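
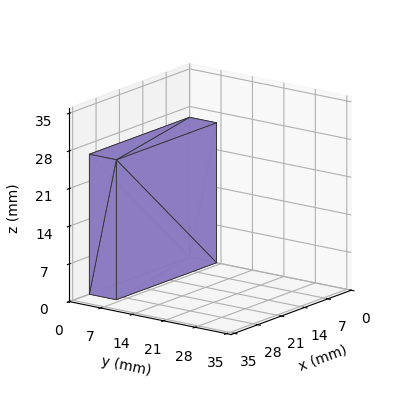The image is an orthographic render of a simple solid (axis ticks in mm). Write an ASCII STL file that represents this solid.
Reading the render: the shape is a rectangular box, roughly 30 × 6 mm footprint and 26 mm tall (dimensions read to the nearest mm from the axis ticks). For the STL, each face is triangulated and given an outward normal.

solid part
  facet normal 0.0000 0.0000 -1.0000
    outer loop
      vertex 30.0 6.0 0.0
      vertex 30.0 0.0 0.0
      vertex 0.0 0.0 0.0
    endloop
  endfacet
  facet normal 0.0000 0.0000 -1.0000
    outer loop
      vertex 0.0 6.0 0.0
      vertex 30.0 6.0 0.0
      vertex 0.0 0.0 0.0
    endloop
  endfacet
  facet normal 0.0000 0.0000 1.0000
    outer loop
      vertex 0.0 0.0 26.0
      vertex 30.0 0.0 26.0
      vertex 30.0 6.0 26.0
    endloop
  endfacet
  facet normal 0.0000 0.0000 1.0000
    outer loop
      vertex 0.0 0.0 26.0
      vertex 30.0 6.0 26.0
      vertex 0.0 6.0 26.0
    endloop
  endfacet
  facet normal 0.0000 -1.0000 0.0000
    outer loop
      vertex 0.0 0.0 0.0
      vertex 30.0 0.0 0.0
      vertex 30.0 0.0 26.0
    endloop
  endfacet
  facet normal 0.0000 -1.0000 0.0000
    outer loop
      vertex 0.0 0.0 0.0
      vertex 30.0 0.0 26.0
      vertex 0.0 0.0 26.0
    endloop
  endfacet
  facet normal 0.0000 1.0000 0.0000
    outer loop
      vertex 30.0 6.0 26.0
      vertex 30.0 6.0 0.0
      vertex 0.0 6.0 0.0
    endloop
  endfacet
  facet normal 0.0000 1.0000 0.0000
    outer loop
      vertex 0.0 6.0 26.0
      vertex 30.0 6.0 26.0
      vertex 0.0 6.0 0.0
    endloop
  endfacet
  facet normal -1.0000 0.0000 0.0000
    outer loop
      vertex 0.0 6.0 26.0
      vertex 0.0 6.0 0.0
      vertex 0.0 0.0 0.0
    endloop
  endfacet
  facet normal -1.0000 0.0000 0.0000
    outer loop
      vertex 0.0 0.0 26.0
      vertex 0.0 6.0 26.0
      vertex 0.0 0.0 0.0
    endloop
  endfacet
  facet normal 1.0000 0.0000 0.0000
    outer loop
      vertex 30.0 0.0 0.0
      vertex 30.0 6.0 0.0
      vertex 30.0 6.0 26.0
    endloop
  endfacet
  facet normal 1.0000 0.0000 0.0000
    outer loop
      vertex 30.0 0.0 0.0
      vertex 30.0 6.0 26.0
      vertex 30.0 0.0 26.0
    endloop
  endfacet
endsolid part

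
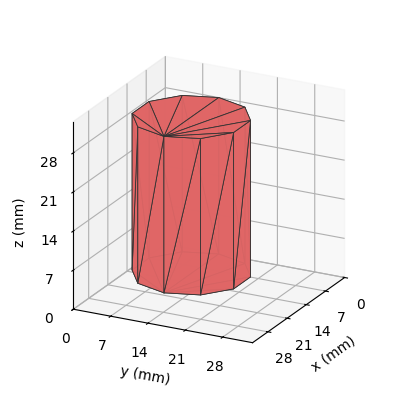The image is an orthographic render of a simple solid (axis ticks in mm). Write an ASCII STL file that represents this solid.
Reading the render: the shape is a regular 10-sided prism (a cylinder approximated with 10 flat sides), circumscribed radius ≈ 10 mm, height ≈ 28 mm (dimensions read to the nearest mm from the axis ticks). For the STL, each face is triangulated and given an outward normal.

solid part
  facet normal 0.0000 0.0000 -1.0000
    outer loop
      vertex 13.090 19.511 0.000
      vertex 18.090 15.878 0.000
      vertex 20.000 10.000 0.000
    endloop
  endfacet
  facet normal 0.0000 0.0000 -1.0000
    outer loop
      vertex 6.910 19.511 0.000
      vertex 13.090 19.511 0.000
      vertex 20.000 10.000 0.000
    endloop
  endfacet
  facet normal 0.0000 0.0000 -1.0000
    outer loop
      vertex 1.910 15.878 0.000
      vertex 6.910 19.511 0.000
      vertex 20.000 10.000 0.000
    endloop
  endfacet
  facet normal 0.0000 0.0000 -1.0000
    outer loop
      vertex 0.000 10.000 0.000
      vertex 1.910 15.878 0.000
      vertex 20.000 10.000 0.000
    endloop
  endfacet
  facet normal 0.0000 0.0000 -1.0000
    outer loop
      vertex 1.910 4.122 0.000
      vertex 0.000 10.000 0.000
      vertex 20.000 10.000 0.000
    endloop
  endfacet
  facet normal 0.0000 0.0000 -1.0000
    outer loop
      vertex 6.910 0.489 0.000
      vertex 1.910 4.122 0.000
      vertex 20.000 10.000 0.000
    endloop
  endfacet
  facet normal 0.0000 0.0000 -1.0000
    outer loop
      vertex 13.090 0.489 0.000
      vertex 6.910 0.489 0.000
      vertex 20.000 10.000 0.000
    endloop
  endfacet
  facet normal 0.0000 0.0000 -1.0000
    outer loop
      vertex 18.090 4.122 0.000
      vertex 13.090 0.489 0.000
      vertex 20.000 10.000 0.000
    endloop
  endfacet
  facet normal 0.0000 0.0000 1.0000
    outer loop
      vertex 20.000 10.000 28.000
      vertex 18.090 15.878 28.000
      vertex 13.090 19.511 28.000
    endloop
  endfacet
  facet normal 0.0000 0.0000 1.0000
    outer loop
      vertex 20.000 10.000 28.000
      vertex 13.090 19.511 28.000
      vertex 6.910 19.511 28.000
    endloop
  endfacet
  facet normal 0.0000 0.0000 1.0000
    outer loop
      vertex 20.000 10.000 28.000
      vertex 6.910 19.511 28.000
      vertex 1.910 15.878 28.000
    endloop
  endfacet
  facet normal 0.0000 0.0000 1.0000
    outer loop
      vertex 20.000 10.000 28.000
      vertex 1.910 15.878 28.000
      vertex 0.000 10.000 28.000
    endloop
  endfacet
  facet normal 0.0000 0.0000 1.0000
    outer loop
      vertex 20.000 10.000 28.000
      vertex 0.000 10.000 28.000
      vertex 1.910 4.122 28.000
    endloop
  endfacet
  facet normal 0.0000 0.0000 1.0000
    outer loop
      vertex 20.000 10.000 28.000
      vertex 1.910 4.122 28.000
      vertex 6.910 0.489 28.000
    endloop
  endfacet
  facet normal 0.0000 0.0000 1.0000
    outer loop
      vertex 20.000 10.000 28.000
      vertex 6.910 0.489 28.000
      vertex 13.090 0.489 28.000
    endloop
  endfacet
  facet normal 0.0000 0.0000 1.0000
    outer loop
      vertex 20.000 10.000 28.000
      vertex 13.090 0.489 28.000
      vertex 18.090 4.122 28.000
    endloop
  endfacet
  facet normal 0.9511 0.3090 0.0000
    outer loop
      vertex 20.000 10.000 0.000
      vertex 18.090 15.878 0.000
      vertex 18.090 15.878 28.000
    endloop
  endfacet
  facet normal 0.9511 0.3090 0.0000
    outer loop
      vertex 20.000 10.000 0.000
      vertex 18.090 15.878 28.000
      vertex 20.000 10.000 28.000
    endloop
  endfacet
  facet normal 0.5878 0.8090 0.0000
    outer loop
      vertex 18.090 15.878 0.000
      vertex 13.090 19.511 0.000
      vertex 13.090 19.511 28.000
    endloop
  endfacet
  facet normal 0.5878 0.8090 0.0000
    outer loop
      vertex 18.090 15.878 0.000
      vertex 13.090 19.511 28.000
      vertex 18.090 15.878 28.000
    endloop
  endfacet
  facet normal 0.0000 1.0000 0.0000
    outer loop
      vertex 13.090 19.511 0.000
      vertex 6.910 19.511 0.000
      vertex 6.910 19.511 28.000
    endloop
  endfacet
  facet normal 0.0000 1.0000 0.0000
    outer loop
      vertex 13.090 19.511 0.000
      vertex 6.910 19.511 28.000
      vertex 13.090 19.511 28.000
    endloop
  endfacet
  facet normal -0.5878 0.8090 0.0000
    outer loop
      vertex 6.910 19.511 0.000
      vertex 1.910 15.878 0.000
      vertex 1.910 15.878 28.000
    endloop
  endfacet
  facet normal -0.5878 0.8090 0.0000
    outer loop
      vertex 6.910 19.511 0.000
      vertex 1.910 15.878 28.000
      vertex 6.910 19.511 28.000
    endloop
  endfacet
  facet normal -0.9511 0.3090 0.0000
    outer loop
      vertex 1.910 15.878 0.000
      vertex 0.000 10.000 0.000
      vertex 0.000 10.000 28.000
    endloop
  endfacet
  facet normal -0.9511 0.3090 0.0000
    outer loop
      vertex 1.910 15.878 0.000
      vertex 0.000 10.000 28.000
      vertex 1.910 15.878 28.000
    endloop
  endfacet
  facet normal -0.9511 -0.3090 0.0000
    outer loop
      vertex 0.000 10.000 0.000
      vertex 1.910 4.122 0.000
      vertex 1.910 4.122 28.000
    endloop
  endfacet
  facet normal -0.9511 -0.3090 0.0000
    outer loop
      vertex 0.000 10.000 0.000
      vertex 1.910 4.122 28.000
      vertex 0.000 10.000 28.000
    endloop
  endfacet
  facet normal -0.5878 -0.8090 0.0000
    outer loop
      vertex 1.910 4.122 0.000
      vertex 6.910 0.489 0.000
      vertex 6.910 0.489 28.000
    endloop
  endfacet
  facet normal -0.5878 -0.8090 0.0000
    outer loop
      vertex 1.910 4.122 0.000
      vertex 6.910 0.489 28.000
      vertex 1.910 4.122 28.000
    endloop
  endfacet
  facet normal 0.0000 -1.0000 0.0000
    outer loop
      vertex 6.910 0.489 0.000
      vertex 13.090 0.489 0.000
      vertex 13.090 0.489 28.000
    endloop
  endfacet
  facet normal 0.0000 -1.0000 0.0000
    outer loop
      vertex 6.910 0.489 0.000
      vertex 13.090 0.489 28.000
      vertex 6.910 0.489 28.000
    endloop
  endfacet
  facet normal 0.5878 -0.8090 0.0000
    outer loop
      vertex 13.090 0.489 0.000
      vertex 18.090 4.122 0.000
      vertex 18.090 4.122 28.000
    endloop
  endfacet
  facet normal 0.5878 -0.8090 0.0000
    outer loop
      vertex 13.090 0.489 0.000
      vertex 18.090 4.122 28.000
      vertex 13.090 0.489 28.000
    endloop
  endfacet
  facet normal 0.9511 -0.3090 0.0000
    outer loop
      vertex 18.090 4.122 0.000
      vertex 20.000 10.000 0.000
      vertex 20.000 10.000 28.000
    endloop
  endfacet
  facet normal 0.9511 -0.3090 0.0000
    outer loop
      vertex 18.090 4.122 0.000
      vertex 20.000 10.000 28.000
      vertex 18.090 4.122 28.000
    endloop
  endfacet
endsolid part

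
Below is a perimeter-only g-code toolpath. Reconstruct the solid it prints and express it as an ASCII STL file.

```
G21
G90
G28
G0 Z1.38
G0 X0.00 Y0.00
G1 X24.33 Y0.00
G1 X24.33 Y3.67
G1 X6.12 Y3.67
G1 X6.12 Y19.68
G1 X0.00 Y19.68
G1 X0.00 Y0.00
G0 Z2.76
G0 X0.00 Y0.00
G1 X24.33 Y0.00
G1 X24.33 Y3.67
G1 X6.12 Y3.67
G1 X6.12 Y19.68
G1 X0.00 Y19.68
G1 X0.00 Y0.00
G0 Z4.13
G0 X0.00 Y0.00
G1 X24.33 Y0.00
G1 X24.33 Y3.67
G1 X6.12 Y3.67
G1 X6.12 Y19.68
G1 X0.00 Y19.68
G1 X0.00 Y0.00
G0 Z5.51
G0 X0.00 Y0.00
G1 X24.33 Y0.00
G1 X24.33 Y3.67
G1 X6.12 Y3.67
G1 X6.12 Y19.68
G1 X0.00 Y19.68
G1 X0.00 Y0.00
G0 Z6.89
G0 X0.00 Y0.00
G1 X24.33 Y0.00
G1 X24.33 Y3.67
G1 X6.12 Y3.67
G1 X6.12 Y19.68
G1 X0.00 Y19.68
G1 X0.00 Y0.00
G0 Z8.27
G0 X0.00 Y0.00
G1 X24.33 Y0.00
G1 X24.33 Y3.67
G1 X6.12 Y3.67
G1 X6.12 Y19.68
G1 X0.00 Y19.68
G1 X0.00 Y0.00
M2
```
solid part
  facet normal 0.0000 0.0000 -1.0000
    outer loop
      vertex 24.33 3.67 0.00
      vertex 24.33 0.00 0.00
      vertex 0.00 0.00 0.00
    endloop
  endfacet
  facet normal 0.0000 0.0000 -1.0000
    outer loop
      vertex 6.12 3.67 0.00
      vertex 24.33 3.67 0.00
      vertex 0.00 0.00 0.00
    endloop
  endfacet
  facet normal 0.0000 0.0000 -1.0000
    outer loop
      vertex 6.12 19.68 0.00
      vertex 6.12 3.67 0.00
      vertex 0.00 0.00 0.00
    endloop
  endfacet
  facet normal 0.0000 0.0000 -1.0000
    outer loop
      vertex 0.00 19.68 0.00
      vertex 6.12 19.68 0.00
      vertex 0.00 0.00 0.00
    endloop
  endfacet
  facet normal 0.0000 0.0000 1.0000
    outer loop
      vertex 0.00 0.00 8.27
      vertex 24.33 0.00 8.27
      vertex 24.33 3.67 8.27
    endloop
  endfacet
  facet normal 0.0000 0.0000 1.0000
    outer loop
      vertex 0.00 0.00 8.27
      vertex 24.33 3.67 8.27
      vertex 6.12 3.67 8.27
    endloop
  endfacet
  facet normal 0.0000 0.0000 1.0000
    outer loop
      vertex 0.00 0.00 8.27
      vertex 6.12 3.67 8.27
      vertex 6.12 19.68 8.27
    endloop
  endfacet
  facet normal 0.0000 0.0000 1.0000
    outer loop
      vertex 0.00 0.00 8.27
      vertex 6.12 19.68 8.27
      vertex 0.00 19.68 8.27
    endloop
  endfacet
  facet normal 0.0000 -1.0000 0.0000
    outer loop
      vertex 0.00 0.00 0.00
      vertex 24.33 0.00 0.00
      vertex 24.33 0.00 8.27
    endloop
  endfacet
  facet normal 0.0000 -1.0000 0.0000
    outer loop
      vertex 0.00 0.00 0.00
      vertex 24.33 0.00 8.27
      vertex 0.00 0.00 8.27
    endloop
  endfacet
  facet normal 1.0000 0.0000 0.0000
    outer loop
      vertex 24.33 0.00 0.00
      vertex 24.33 3.67 0.00
      vertex 24.33 3.67 8.27
    endloop
  endfacet
  facet normal 1.0000 0.0000 0.0000
    outer loop
      vertex 24.33 0.00 0.00
      vertex 24.33 3.67 8.27
      vertex 24.33 0.00 8.27
    endloop
  endfacet
  facet normal 0.0000 1.0000 0.0000
    outer loop
      vertex 24.33 3.67 0.00
      vertex 6.12 3.67 0.00
      vertex 6.12 3.67 8.27
    endloop
  endfacet
  facet normal 0.0000 1.0000 0.0000
    outer loop
      vertex 24.33 3.67 0.00
      vertex 6.12 3.67 8.27
      vertex 24.33 3.67 8.27
    endloop
  endfacet
  facet normal 1.0000 0.0000 0.0000
    outer loop
      vertex 6.12 3.67 0.00
      vertex 6.12 19.68 0.00
      vertex 6.12 19.68 8.27
    endloop
  endfacet
  facet normal 1.0000 0.0000 0.0000
    outer loop
      vertex 6.12 3.67 0.00
      vertex 6.12 19.68 8.27
      vertex 6.12 3.67 8.27
    endloop
  endfacet
  facet normal 0.0000 1.0000 0.0000
    outer loop
      vertex 6.12 19.68 0.00
      vertex 0.00 19.68 0.00
      vertex 0.00 19.68 8.27
    endloop
  endfacet
  facet normal 0.0000 1.0000 0.0000
    outer loop
      vertex 6.12 19.68 0.00
      vertex 0.00 19.68 8.27
      vertex 6.12 19.68 8.27
    endloop
  endfacet
  facet normal -1.0000 0.0000 0.0000
    outer loop
      vertex 0.00 19.68 0.00
      vertex 0.00 0.00 0.00
      vertex 0.00 0.00 8.27
    endloop
  endfacet
  facet normal -1.0000 0.0000 0.0000
    outer loop
      vertex 0.00 19.68 0.00
      vertex 0.00 0.00 8.27
      vertex 0.00 19.68 8.27
    endloop
  endfacet
endsolid part

The G0 Z moves step by Δz≈1.38 mm. Every layer's G1 loop is the same polygon, so the solid is a straight extrusion of it from z=0 to z≈8.27. Closing with flat bottom and top caps and triangulating gives 20 facets — an L-shaped prism: outer 24.3 × 19.7 mm, arm thicknesses ≈ 3.67 mm (horizontal) and 6.12 mm (vertical), extruded 8.27 mm in z.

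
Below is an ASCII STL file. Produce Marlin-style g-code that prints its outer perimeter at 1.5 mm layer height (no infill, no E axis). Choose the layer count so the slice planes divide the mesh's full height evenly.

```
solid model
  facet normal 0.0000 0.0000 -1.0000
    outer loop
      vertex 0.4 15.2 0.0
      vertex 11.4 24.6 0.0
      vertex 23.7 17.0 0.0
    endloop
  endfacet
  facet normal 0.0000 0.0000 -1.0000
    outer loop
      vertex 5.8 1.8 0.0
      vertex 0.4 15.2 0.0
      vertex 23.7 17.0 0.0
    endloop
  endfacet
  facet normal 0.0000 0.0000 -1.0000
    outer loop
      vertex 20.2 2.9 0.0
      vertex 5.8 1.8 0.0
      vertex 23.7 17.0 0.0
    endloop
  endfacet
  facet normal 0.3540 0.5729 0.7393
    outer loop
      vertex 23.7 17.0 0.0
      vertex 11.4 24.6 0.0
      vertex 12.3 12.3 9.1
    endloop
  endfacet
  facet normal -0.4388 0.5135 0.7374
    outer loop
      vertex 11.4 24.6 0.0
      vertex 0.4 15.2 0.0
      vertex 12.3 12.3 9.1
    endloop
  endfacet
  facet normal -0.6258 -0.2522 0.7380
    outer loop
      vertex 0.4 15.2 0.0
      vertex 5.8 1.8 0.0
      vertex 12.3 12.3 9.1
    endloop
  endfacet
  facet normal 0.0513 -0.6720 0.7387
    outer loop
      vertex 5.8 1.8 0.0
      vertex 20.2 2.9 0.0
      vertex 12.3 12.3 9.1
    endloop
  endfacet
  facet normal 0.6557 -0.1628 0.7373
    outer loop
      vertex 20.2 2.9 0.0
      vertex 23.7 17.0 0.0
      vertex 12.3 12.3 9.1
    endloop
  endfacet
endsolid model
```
; perimeter-only toolpath
G21 ; units = mm
G90 ; absolute positioning
G28 ; home
; layer 1
G0 Z1.5
G0 X21.8 Y16.2
G1 X11.6 Y22.6
G1 X2.4 Y14.7
G1 X6.9 Y3.5
G1 X18.9 Y4.5
G1 X21.8 Y16.2
; layer 2
G0 Z3.0
G0 X19.9 Y15.4
G1 X11.7 Y20.5
G1 X4.4 Y14.2
G1 X8.0 Y5.3
G1 X17.6 Y6.0
G1 X19.9 Y15.4
; layer 3
G0 Z4.5
G0 X18.0 Y14.7
G1 X11.9 Y18.5
G1 X6.4 Y13.8
G1 X9.1 Y7.1
G1 X16.2 Y7.6
G1 X18.0 Y14.7
; layer 4
G0 Z6.1
G0 X16.1 Y13.9
G1 X12.0 Y16.4
G1 X8.3 Y13.3
G1 X10.1 Y8.8
G1 X14.9 Y9.2
G1 X16.1 Y13.9
; layer 5
G0 Z7.6
G0 X14.2 Y13.1
G1 X12.2 Y14.4
G1 X10.3 Y12.8
G1 X11.2 Y10.6
G1 X13.6 Y10.7
G1 X14.2 Y13.1
M2 ; end

The solid is a regular 5-sided pyramid, base circumscribed radius ≈ 12.3 mm, apex at z ≈ 9.1 mm. Slicing at Δz = 1.5 mm — 6 equal slices spanning the solid's height, so layer i sits at z = i·h/6 — gives 5 non-empty perimeters. Each is a 5-segment closed polygon; G0 lifts to the layer z and rapids to the start vertex, then G1 traces the edges. The cross-section shrinks linearly with z (the slice at the apex is degenerate and omitted).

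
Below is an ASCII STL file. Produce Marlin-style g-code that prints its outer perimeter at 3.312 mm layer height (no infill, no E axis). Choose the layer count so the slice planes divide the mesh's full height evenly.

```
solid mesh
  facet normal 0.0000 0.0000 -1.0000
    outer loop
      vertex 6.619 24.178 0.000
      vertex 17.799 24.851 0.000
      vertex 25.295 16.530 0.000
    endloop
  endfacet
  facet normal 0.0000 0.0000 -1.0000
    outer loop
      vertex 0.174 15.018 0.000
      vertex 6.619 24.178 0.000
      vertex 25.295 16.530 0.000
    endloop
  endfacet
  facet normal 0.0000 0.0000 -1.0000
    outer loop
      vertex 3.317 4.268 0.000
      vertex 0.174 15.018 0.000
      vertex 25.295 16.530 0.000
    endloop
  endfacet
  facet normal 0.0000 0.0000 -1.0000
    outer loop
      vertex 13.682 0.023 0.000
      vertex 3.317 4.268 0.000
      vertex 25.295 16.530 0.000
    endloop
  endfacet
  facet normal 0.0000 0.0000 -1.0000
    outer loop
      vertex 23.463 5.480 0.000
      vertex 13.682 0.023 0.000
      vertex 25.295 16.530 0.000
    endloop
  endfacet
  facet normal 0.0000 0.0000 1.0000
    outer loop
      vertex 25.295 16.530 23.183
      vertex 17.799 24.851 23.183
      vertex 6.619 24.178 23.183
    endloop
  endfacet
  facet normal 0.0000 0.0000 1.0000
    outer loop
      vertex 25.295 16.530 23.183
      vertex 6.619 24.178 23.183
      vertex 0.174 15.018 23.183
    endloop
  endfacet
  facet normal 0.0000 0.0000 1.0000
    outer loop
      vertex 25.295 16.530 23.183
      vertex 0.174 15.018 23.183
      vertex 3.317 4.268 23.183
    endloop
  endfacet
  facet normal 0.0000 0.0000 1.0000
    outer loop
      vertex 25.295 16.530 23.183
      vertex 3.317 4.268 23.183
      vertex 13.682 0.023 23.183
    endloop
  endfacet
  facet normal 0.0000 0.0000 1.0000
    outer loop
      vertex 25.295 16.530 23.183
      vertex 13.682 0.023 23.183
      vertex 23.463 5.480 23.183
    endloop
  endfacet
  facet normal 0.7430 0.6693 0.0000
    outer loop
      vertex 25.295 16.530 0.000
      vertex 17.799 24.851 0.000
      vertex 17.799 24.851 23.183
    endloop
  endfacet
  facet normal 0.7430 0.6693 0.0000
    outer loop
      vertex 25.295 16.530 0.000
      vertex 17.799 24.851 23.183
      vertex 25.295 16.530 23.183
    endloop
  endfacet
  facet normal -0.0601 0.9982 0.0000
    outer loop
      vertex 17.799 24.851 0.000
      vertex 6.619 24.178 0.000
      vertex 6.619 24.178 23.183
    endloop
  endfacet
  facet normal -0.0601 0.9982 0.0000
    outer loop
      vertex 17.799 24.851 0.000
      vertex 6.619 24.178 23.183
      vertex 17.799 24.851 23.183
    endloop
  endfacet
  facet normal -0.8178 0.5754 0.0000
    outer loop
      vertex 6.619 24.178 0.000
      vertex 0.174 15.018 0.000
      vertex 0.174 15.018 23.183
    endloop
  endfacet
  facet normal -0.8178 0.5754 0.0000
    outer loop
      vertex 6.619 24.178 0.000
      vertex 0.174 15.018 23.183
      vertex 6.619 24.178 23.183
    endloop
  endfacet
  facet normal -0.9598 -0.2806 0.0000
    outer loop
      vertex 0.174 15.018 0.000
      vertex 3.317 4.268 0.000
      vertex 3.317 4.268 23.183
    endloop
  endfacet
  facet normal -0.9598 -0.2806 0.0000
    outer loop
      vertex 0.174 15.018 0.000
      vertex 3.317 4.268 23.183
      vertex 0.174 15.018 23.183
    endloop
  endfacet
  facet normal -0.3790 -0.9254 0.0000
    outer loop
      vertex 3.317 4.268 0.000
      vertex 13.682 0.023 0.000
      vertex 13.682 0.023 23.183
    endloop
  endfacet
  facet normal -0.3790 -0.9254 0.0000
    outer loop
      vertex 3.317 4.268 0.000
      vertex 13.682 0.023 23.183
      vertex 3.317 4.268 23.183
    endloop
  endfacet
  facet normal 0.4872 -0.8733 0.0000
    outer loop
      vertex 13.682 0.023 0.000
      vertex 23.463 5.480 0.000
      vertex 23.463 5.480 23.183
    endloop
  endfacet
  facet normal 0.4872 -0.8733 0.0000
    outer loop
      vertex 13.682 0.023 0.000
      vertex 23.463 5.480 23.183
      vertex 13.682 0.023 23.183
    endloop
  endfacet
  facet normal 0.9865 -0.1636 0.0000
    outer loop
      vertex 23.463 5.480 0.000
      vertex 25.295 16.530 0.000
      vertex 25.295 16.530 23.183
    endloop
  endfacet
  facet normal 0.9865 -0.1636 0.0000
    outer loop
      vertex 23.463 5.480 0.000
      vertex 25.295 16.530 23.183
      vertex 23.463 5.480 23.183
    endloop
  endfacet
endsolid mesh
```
; perimeter-only toolpath
G21 ; units = mm
G90 ; absolute positioning
G28 ; home
; layer 1
G0 Z3.312
G0 X25.295 Y16.530
G1 X17.799 Y24.851
G1 X6.619 Y24.178
G1 X0.174 Y15.018
G1 X3.317 Y4.268
G1 X13.682 Y0.023
G1 X23.463 Y5.480
G1 X25.295 Y16.530
; layer 2
G0 Z6.624
G0 X25.295 Y16.530
G1 X17.799 Y24.851
G1 X6.619 Y24.178
G1 X0.174 Y15.018
G1 X3.317 Y4.268
G1 X13.682 Y0.023
G1 X23.463 Y5.480
G1 X25.295 Y16.530
; layer 3
G0 Z9.936
G0 X25.295 Y16.530
G1 X17.799 Y24.851
G1 X6.619 Y24.178
G1 X0.174 Y15.018
G1 X3.317 Y4.268
G1 X13.682 Y0.023
G1 X23.463 Y5.480
G1 X25.295 Y16.530
; layer 4
G0 Z13.247
G0 X25.295 Y16.530
G1 X17.799 Y24.851
G1 X6.619 Y24.178
G1 X0.174 Y15.018
G1 X3.317 Y4.268
G1 X13.682 Y0.023
G1 X23.463 Y5.480
G1 X25.295 Y16.530
; layer 5
G0 Z16.559
G0 X25.295 Y16.530
G1 X17.799 Y24.851
G1 X6.619 Y24.178
G1 X0.174 Y15.018
G1 X3.317 Y4.268
G1 X13.682 Y0.023
G1 X23.463 Y5.480
G1 X25.295 Y16.530
; layer 6
G0 Z19.871
G0 X25.295 Y16.530
G1 X17.799 Y24.851
G1 X6.619 Y24.178
G1 X0.174 Y15.018
G1 X3.317 Y4.268
G1 X13.682 Y0.023
G1 X23.463 Y5.480
G1 X25.295 Y16.530
; layer 7
G0 Z23.183
G0 X25.295 Y16.530
G1 X17.799 Y24.851
G1 X6.619 Y24.178
G1 X0.174 Y15.018
G1 X3.317 Y4.268
G1 X13.682 Y0.023
G1 X23.463 Y5.480
G1 X25.295 Y16.530
M2 ; end

The solid is a regular 7-sided prism (a cylinder approximated with 7 flat sides), circumscribed radius ≈ 12.9 mm, height ≈ 23.2 mm. Slicing at Δz = 3.312 mm — 7 equal slices spanning the solid's height, so layer i sits at z = i·h/7 — gives 7 non-empty perimeters. Each is a 7-segment closed polygon; G0 lifts to the layer z and rapids to the start vertex, then G1 traces the edges.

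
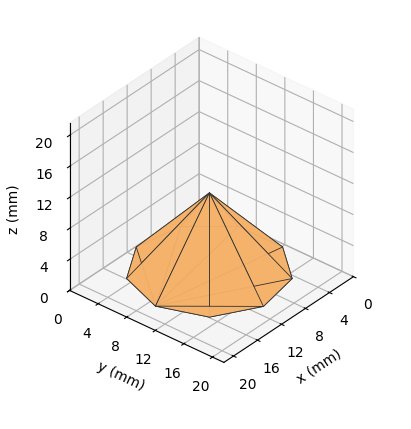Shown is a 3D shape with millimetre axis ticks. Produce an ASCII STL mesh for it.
Reading the render: the shape is a regular 9-sided pyramid, base circumscribed radius ≈ 9 mm, apex at z ≈ 10 mm (dimensions read to the nearest mm from the axis ticks). For the STL, each face is triangulated and given an outward normal.

solid part
  facet normal 0.0000 0.0000 -1.0000
    outer loop
      vertex 10.6 17.9 0.0
      vertex 15.9 14.8 0.0
      vertex 18.0 9.0 0.0
    endloop
  endfacet
  facet normal 0.0000 0.0000 -1.0000
    outer loop
      vertex 4.5 16.8 0.0
      vertex 10.6 17.9 0.0
      vertex 18.0 9.0 0.0
    endloop
  endfacet
  facet normal 0.0000 0.0000 -1.0000
    outer loop
      vertex 0.5 12.1 0.0
      vertex 4.5 16.8 0.0
      vertex 18.0 9.0 0.0
    endloop
  endfacet
  facet normal 0.0000 0.0000 -1.0000
    outer loop
      vertex 0.5 5.9 0.0
      vertex 0.5 12.1 0.0
      vertex 18.0 9.0 0.0
    endloop
  endfacet
  facet normal 0.0000 0.0000 -1.0000
    outer loop
      vertex 4.5 1.2 0.0
      vertex 0.5 5.9 0.0
      vertex 18.0 9.0 0.0
    endloop
  endfacet
  facet normal 0.0000 0.0000 -1.0000
    outer loop
      vertex 10.6 0.1 0.0
      vertex 4.5 1.2 0.0
      vertex 18.0 9.0 0.0
    endloop
  endfacet
  facet normal 0.0000 0.0000 -1.0000
    outer loop
      vertex 15.9 3.2 0.0
      vertex 10.6 0.1 0.0
      vertex 18.0 9.0 0.0
    endloop
  endfacet
  facet normal 0.7178 0.2599 0.6460
    outer loop
      vertex 18.0 9.0 0.0
      vertex 15.9 14.8 0.0
      vertex 9.0 9.0 10.0
    endloop
  endfacet
  facet normal 0.3849 0.6580 0.6472
    outer loop
      vertex 15.9 14.8 0.0
      vertex 10.6 17.9 0.0
      vertex 9.0 9.0 10.0
    endloop
  endfacet
  facet normal -0.1354 0.7508 0.6465
    outer loop
      vertex 10.6 17.9 0.0
      vertex 4.5 16.8 0.0
      vertex 9.0 9.0 10.0
    endloop
  endfacet
  facet normal -0.5808 0.4943 0.6469
    outer loop
      vertex 4.5 16.8 0.0
      vertex 0.5 12.1 0.0
      vertex 9.0 9.0 10.0
    endloop
  endfacet
  facet normal -0.7619 0.0000 0.6476
    outer loop
      vertex 0.5 12.1 0.0
      vertex 0.5 5.9 0.0
      vertex 9.0 9.0 10.0
    endloop
  endfacet
  facet normal -0.5808 -0.4943 0.6469
    outer loop
      vertex 0.5 5.9 0.0
      vertex 4.5 1.2 0.0
      vertex 9.0 9.0 10.0
    endloop
  endfacet
  facet normal -0.1354 -0.7508 0.6465
    outer loop
      vertex 4.5 1.2 0.0
      vertex 10.6 0.1 0.0
      vertex 9.0 9.0 10.0
    endloop
  endfacet
  facet normal 0.3849 -0.6580 0.6472
    outer loop
      vertex 10.6 0.1 0.0
      vertex 15.9 3.2 0.0
      vertex 9.0 9.0 10.0
    endloop
  endfacet
  facet normal 0.7178 -0.2599 0.6460
    outer loop
      vertex 15.9 3.2 0.0
      vertex 18.0 9.0 0.0
      vertex 9.0 9.0 10.0
    endloop
  endfacet
endsolid part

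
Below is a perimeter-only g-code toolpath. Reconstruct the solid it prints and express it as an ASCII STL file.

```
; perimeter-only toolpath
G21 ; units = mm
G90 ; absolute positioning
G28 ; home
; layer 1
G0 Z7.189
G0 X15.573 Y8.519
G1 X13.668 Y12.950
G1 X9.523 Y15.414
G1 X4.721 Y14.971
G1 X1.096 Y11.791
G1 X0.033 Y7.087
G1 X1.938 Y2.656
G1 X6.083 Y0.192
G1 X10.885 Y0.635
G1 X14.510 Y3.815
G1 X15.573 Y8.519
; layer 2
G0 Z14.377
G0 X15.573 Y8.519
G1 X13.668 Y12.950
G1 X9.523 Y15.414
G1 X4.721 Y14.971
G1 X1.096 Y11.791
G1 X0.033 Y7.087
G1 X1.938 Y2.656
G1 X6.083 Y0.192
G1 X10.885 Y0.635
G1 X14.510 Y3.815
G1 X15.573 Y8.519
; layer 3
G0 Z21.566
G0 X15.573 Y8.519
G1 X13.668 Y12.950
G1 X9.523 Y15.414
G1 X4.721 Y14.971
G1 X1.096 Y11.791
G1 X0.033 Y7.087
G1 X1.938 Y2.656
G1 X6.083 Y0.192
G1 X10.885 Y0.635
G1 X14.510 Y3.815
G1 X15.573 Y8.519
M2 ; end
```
solid part
  facet normal 0.0000 0.0000 -1.0000
    outer loop
      vertex 9.523 15.414 0.000
      vertex 13.668 12.950 0.000
      vertex 15.573 8.519 0.000
    endloop
  endfacet
  facet normal 0.0000 0.0000 -1.0000
    outer loop
      vertex 4.721 14.971 0.000
      vertex 9.523 15.414 0.000
      vertex 15.573 8.519 0.000
    endloop
  endfacet
  facet normal 0.0000 0.0000 -1.0000
    outer loop
      vertex 1.096 11.791 0.000
      vertex 4.721 14.971 0.000
      vertex 15.573 8.519 0.000
    endloop
  endfacet
  facet normal 0.0000 0.0000 -1.0000
    outer loop
      vertex 0.033 7.087 0.000
      vertex 1.096 11.791 0.000
      vertex 15.573 8.519 0.000
    endloop
  endfacet
  facet normal 0.0000 0.0000 -1.0000
    outer loop
      vertex 1.938 2.656 0.000
      vertex 0.033 7.087 0.000
      vertex 15.573 8.519 0.000
    endloop
  endfacet
  facet normal 0.0000 0.0000 -1.0000
    outer loop
      vertex 6.083 0.192 0.000
      vertex 1.938 2.656 0.000
      vertex 15.573 8.519 0.000
    endloop
  endfacet
  facet normal 0.0000 0.0000 -1.0000
    outer loop
      vertex 10.885 0.635 0.000
      vertex 6.083 0.192 0.000
      vertex 15.573 8.519 0.000
    endloop
  endfacet
  facet normal 0.0000 0.0000 -1.0000
    outer loop
      vertex 14.510 3.815 0.000
      vertex 10.885 0.635 0.000
      vertex 15.573 8.519 0.000
    endloop
  endfacet
  facet normal 0.0000 0.0000 1.0000
    outer loop
      vertex 15.573 8.519 21.566
      vertex 13.668 12.950 21.566
      vertex 9.523 15.414 21.566
    endloop
  endfacet
  facet normal 0.0000 0.0000 1.0000
    outer loop
      vertex 15.573 8.519 21.566
      vertex 9.523 15.414 21.566
      vertex 4.721 14.971 21.566
    endloop
  endfacet
  facet normal 0.0000 0.0000 1.0000
    outer loop
      vertex 15.573 8.519 21.566
      vertex 4.721 14.971 21.566
      vertex 1.096 11.791 21.566
    endloop
  endfacet
  facet normal 0.0000 0.0000 1.0000
    outer loop
      vertex 15.573 8.519 21.566
      vertex 1.096 11.791 21.566
      vertex 0.033 7.087 21.566
    endloop
  endfacet
  facet normal 0.0000 0.0000 1.0000
    outer loop
      vertex 15.573 8.519 21.566
      vertex 0.033 7.087 21.566
      vertex 1.938 2.656 21.566
    endloop
  endfacet
  facet normal 0.0000 0.0000 1.0000
    outer loop
      vertex 15.573 8.519 21.566
      vertex 1.938 2.656 21.566
      vertex 6.083 0.192 21.566
    endloop
  endfacet
  facet normal 0.0000 0.0000 1.0000
    outer loop
      vertex 15.573 8.519 21.566
      vertex 6.083 0.192 21.566
      vertex 10.885 0.635 21.566
    endloop
  endfacet
  facet normal 0.0000 0.0000 1.0000
    outer loop
      vertex 15.573 8.519 21.566
      vertex 10.885 0.635 21.566
      vertex 14.510 3.815 21.566
    endloop
  endfacet
  facet normal 0.9187 0.3950 0.0000
    outer loop
      vertex 15.573 8.519 0.000
      vertex 13.668 12.950 0.000
      vertex 13.668 12.950 21.566
    endloop
  endfacet
  facet normal 0.9187 0.3950 0.0000
    outer loop
      vertex 15.573 8.519 0.000
      vertex 13.668 12.950 21.566
      vertex 15.573 8.519 21.566
    endloop
  endfacet
  facet normal 0.5110 0.8596 0.0000
    outer loop
      vertex 13.668 12.950 0.000
      vertex 9.523 15.414 0.000
      vertex 9.523 15.414 21.566
    endloop
  endfacet
  facet normal 0.5110 0.8596 0.0000
    outer loop
      vertex 13.668 12.950 0.000
      vertex 9.523 15.414 21.566
      vertex 13.668 12.950 21.566
    endloop
  endfacet
  facet normal -0.0919 0.9958 0.0000
    outer loop
      vertex 9.523 15.414 0.000
      vertex 4.721 14.971 0.000
      vertex 4.721 14.971 21.566
    endloop
  endfacet
  facet normal -0.0919 0.9958 0.0000
    outer loop
      vertex 9.523 15.414 0.000
      vertex 4.721 14.971 21.566
      vertex 9.523 15.414 21.566
    endloop
  endfacet
  facet normal -0.6595 0.7517 0.0000
    outer loop
      vertex 4.721 14.971 0.000
      vertex 1.096 11.791 0.000
      vertex 1.096 11.791 21.566
    endloop
  endfacet
  facet normal -0.6595 0.7517 0.0000
    outer loop
      vertex 4.721 14.971 0.000
      vertex 1.096 11.791 21.566
      vertex 4.721 14.971 21.566
    endloop
  endfacet
  facet normal -0.9754 0.2204 0.0000
    outer loop
      vertex 1.096 11.791 0.000
      vertex 0.033 7.087 0.000
      vertex 0.033 7.087 21.566
    endloop
  endfacet
  facet normal -0.9754 0.2204 0.0000
    outer loop
      vertex 1.096 11.791 0.000
      vertex 0.033 7.087 21.566
      vertex 1.096 11.791 21.566
    endloop
  endfacet
  facet normal -0.9187 -0.3950 0.0000
    outer loop
      vertex 0.033 7.087 0.000
      vertex 1.938 2.656 0.000
      vertex 1.938 2.656 21.566
    endloop
  endfacet
  facet normal -0.9187 -0.3950 0.0000
    outer loop
      vertex 0.033 7.087 0.000
      vertex 1.938 2.656 21.566
      vertex 0.033 7.087 21.566
    endloop
  endfacet
  facet normal -0.5110 -0.8596 0.0000
    outer loop
      vertex 1.938 2.656 0.000
      vertex 6.083 0.192 0.000
      vertex 6.083 0.192 21.566
    endloop
  endfacet
  facet normal -0.5110 -0.8596 0.0000
    outer loop
      vertex 1.938 2.656 0.000
      vertex 6.083 0.192 21.566
      vertex 1.938 2.656 21.566
    endloop
  endfacet
  facet normal 0.0919 -0.9958 0.0000
    outer loop
      vertex 6.083 0.192 0.000
      vertex 10.885 0.635 0.000
      vertex 10.885 0.635 21.566
    endloop
  endfacet
  facet normal 0.0919 -0.9958 0.0000
    outer loop
      vertex 6.083 0.192 0.000
      vertex 10.885 0.635 21.566
      vertex 6.083 0.192 21.566
    endloop
  endfacet
  facet normal 0.6595 -0.7517 0.0000
    outer loop
      vertex 10.885 0.635 0.000
      vertex 14.510 3.815 0.000
      vertex 14.510 3.815 21.566
    endloop
  endfacet
  facet normal 0.6595 -0.7517 0.0000
    outer loop
      vertex 10.885 0.635 0.000
      vertex 14.510 3.815 21.566
      vertex 10.885 0.635 21.566
    endloop
  endfacet
  facet normal 0.9754 -0.2204 0.0000
    outer loop
      vertex 14.510 3.815 0.000
      vertex 15.573 8.519 0.000
      vertex 15.573 8.519 21.566
    endloop
  endfacet
  facet normal 0.9754 -0.2204 0.0000
    outer loop
      vertex 14.510 3.815 0.000
      vertex 15.573 8.519 21.566
      vertex 14.510 3.815 21.566
    endloop
  endfacet
endsolid part

The G0 Z moves step by Δz≈7.189 mm. Every layer's G1 loop is the same polygon, so the solid is a straight extrusion of it from z=0 to z≈21.6. Closing with flat bottom and top caps and triangulating gives 36 facets — a regular 10-sided prism (a cylinder approximated with 10 flat sides), circumscribed radius ≈ 7.8 mm, height ≈ 21.6 mm.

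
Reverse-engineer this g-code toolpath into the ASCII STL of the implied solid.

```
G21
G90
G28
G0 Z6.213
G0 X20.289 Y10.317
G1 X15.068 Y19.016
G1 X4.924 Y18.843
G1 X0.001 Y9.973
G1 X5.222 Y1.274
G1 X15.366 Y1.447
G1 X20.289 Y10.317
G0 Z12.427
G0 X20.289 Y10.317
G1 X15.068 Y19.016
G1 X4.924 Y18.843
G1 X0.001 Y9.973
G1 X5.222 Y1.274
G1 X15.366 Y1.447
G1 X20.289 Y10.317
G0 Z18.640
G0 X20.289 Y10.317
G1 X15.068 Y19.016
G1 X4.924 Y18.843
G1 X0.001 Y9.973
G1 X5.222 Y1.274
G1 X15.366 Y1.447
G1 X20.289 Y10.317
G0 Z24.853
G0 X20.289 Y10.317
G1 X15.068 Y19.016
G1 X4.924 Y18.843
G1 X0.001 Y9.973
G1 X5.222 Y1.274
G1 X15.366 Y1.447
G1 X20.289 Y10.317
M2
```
solid part
  facet normal 0.0000 0.0000 -1.0000
    outer loop
      vertex 4.924 18.843 0.000
      vertex 15.068 19.016 0.000
      vertex 20.289 10.317 0.000
    endloop
  endfacet
  facet normal 0.0000 0.0000 -1.0000
    outer loop
      vertex 0.001 9.973 0.000
      vertex 4.924 18.843 0.000
      vertex 20.289 10.317 0.000
    endloop
  endfacet
  facet normal 0.0000 0.0000 -1.0000
    outer loop
      vertex 5.222 1.274 0.000
      vertex 0.001 9.973 0.000
      vertex 20.289 10.317 0.000
    endloop
  endfacet
  facet normal 0.0000 0.0000 -1.0000
    outer loop
      vertex 15.366 1.447 0.000
      vertex 5.222 1.274 0.000
      vertex 20.289 10.317 0.000
    endloop
  endfacet
  facet normal 0.0000 0.0000 1.0000
    outer loop
      vertex 20.289 10.317 24.853
      vertex 15.068 19.016 24.853
      vertex 4.924 18.843 24.853
    endloop
  endfacet
  facet normal 0.0000 0.0000 1.0000
    outer loop
      vertex 20.289 10.317 24.853
      vertex 4.924 18.843 24.853
      vertex 0.001 9.973 24.853
    endloop
  endfacet
  facet normal 0.0000 0.0000 1.0000
    outer loop
      vertex 20.289 10.317 24.853
      vertex 0.001 9.973 24.853
      vertex 5.222 1.274 24.853
    endloop
  endfacet
  facet normal 0.0000 0.0000 1.0000
    outer loop
      vertex 20.289 10.317 24.853
      vertex 5.222 1.274 24.853
      vertex 15.366 1.447 24.853
    endloop
  endfacet
  facet normal 0.8574 0.5146 0.0000
    outer loop
      vertex 20.289 10.317 0.000
      vertex 15.068 19.016 0.000
      vertex 15.068 19.016 24.853
    endloop
  endfacet
  facet normal 0.8574 0.5146 0.0000
    outer loop
      vertex 20.289 10.317 0.000
      vertex 15.068 19.016 24.853
      vertex 20.289 10.317 24.853
    endloop
  endfacet
  facet normal -0.0171 0.9999 0.0000
    outer loop
      vertex 15.068 19.016 0.000
      vertex 4.924 18.843 0.000
      vertex 4.924 18.843 24.853
    endloop
  endfacet
  facet normal -0.0171 0.9999 0.0000
    outer loop
      vertex 15.068 19.016 0.000
      vertex 4.924 18.843 24.853
      vertex 15.068 19.016 24.853
    endloop
  endfacet
  facet normal -0.8744 0.4853 0.0000
    outer loop
      vertex 4.924 18.843 0.000
      vertex 0.001 9.973 0.000
      vertex 0.001 9.973 24.853
    endloop
  endfacet
  facet normal -0.8744 0.4853 0.0000
    outer loop
      vertex 4.924 18.843 0.000
      vertex 0.001 9.973 24.853
      vertex 4.924 18.843 24.853
    endloop
  endfacet
  facet normal -0.8574 -0.5146 0.0000
    outer loop
      vertex 0.001 9.973 0.000
      vertex 5.222 1.274 0.000
      vertex 5.222 1.274 24.853
    endloop
  endfacet
  facet normal -0.8574 -0.5146 0.0000
    outer loop
      vertex 0.001 9.973 0.000
      vertex 5.222 1.274 24.853
      vertex 0.001 9.973 24.853
    endloop
  endfacet
  facet normal 0.0171 -0.9999 0.0000
    outer loop
      vertex 5.222 1.274 0.000
      vertex 15.366 1.447 0.000
      vertex 15.366 1.447 24.853
    endloop
  endfacet
  facet normal 0.0171 -0.9999 0.0000
    outer loop
      vertex 5.222 1.274 0.000
      vertex 15.366 1.447 24.853
      vertex 5.222 1.274 24.853
    endloop
  endfacet
  facet normal 0.8744 -0.4853 0.0000
    outer loop
      vertex 15.366 1.447 0.000
      vertex 20.289 10.317 0.000
      vertex 20.289 10.317 24.853
    endloop
  endfacet
  facet normal 0.8744 -0.4853 0.0000
    outer loop
      vertex 15.366 1.447 0.000
      vertex 20.289 10.317 24.853
      vertex 15.366 1.447 24.853
    endloop
  endfacet
endsolid part

The G0 Z moves step by Δz≈6.213 mm. Every layer's G1 loop is the same polygon, so the solid is a straight extrusion of it from z=0 to z≈24.9. Closing with flat bottom and top caps and triangulating gives 20 facets — a regular 6-sided prism (a cylinder approximated with 6 flat sides), circumscribed radius ≈ 10.1 mm, height ≈ 24.9 mm.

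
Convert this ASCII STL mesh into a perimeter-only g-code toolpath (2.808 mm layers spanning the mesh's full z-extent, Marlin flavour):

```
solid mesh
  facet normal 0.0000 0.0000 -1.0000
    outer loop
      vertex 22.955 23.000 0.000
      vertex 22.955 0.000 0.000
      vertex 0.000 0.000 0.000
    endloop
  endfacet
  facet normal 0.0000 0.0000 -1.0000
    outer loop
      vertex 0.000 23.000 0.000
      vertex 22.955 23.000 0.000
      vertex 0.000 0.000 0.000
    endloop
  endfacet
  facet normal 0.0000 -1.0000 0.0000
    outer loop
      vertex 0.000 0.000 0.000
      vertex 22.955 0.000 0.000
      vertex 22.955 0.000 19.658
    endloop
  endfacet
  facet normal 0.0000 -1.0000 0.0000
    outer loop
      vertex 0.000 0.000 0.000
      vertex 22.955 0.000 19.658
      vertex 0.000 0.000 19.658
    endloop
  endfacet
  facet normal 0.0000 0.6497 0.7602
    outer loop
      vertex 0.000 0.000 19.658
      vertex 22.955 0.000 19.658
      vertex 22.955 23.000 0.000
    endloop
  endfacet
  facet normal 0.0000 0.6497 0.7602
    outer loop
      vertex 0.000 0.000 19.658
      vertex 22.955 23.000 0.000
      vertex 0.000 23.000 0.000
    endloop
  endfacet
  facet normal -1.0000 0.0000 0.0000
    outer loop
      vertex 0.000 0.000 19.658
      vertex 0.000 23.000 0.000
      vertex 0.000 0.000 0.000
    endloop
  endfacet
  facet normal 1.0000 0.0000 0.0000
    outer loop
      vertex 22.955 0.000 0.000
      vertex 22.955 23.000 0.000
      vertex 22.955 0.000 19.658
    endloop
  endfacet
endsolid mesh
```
; perimeter-only toolpath
G21 ; units = mm
G90 ; absolute positioning
G28 ; home
; layer 1
G0 Z2.808
G0 X0.000 Y0.000
G1 X22.955 Y0.000
G1 X22.955 Y19.714
G1 X0.000 Y19.714
G1 X0.000 Y0.000
; layer 2
G0 Z5.617
G0 X0.000 Y0.000
G1 X22.955 Y0.000
G1 X22.955 Y16.429
G1 X0.000 Y16.429
G1 X0.000 Y0.000
; layer 3
G0 Z8.425
G0 X0.000 Y0.000
G1 X22.955 Y0.000
G1 X22.955 Y13.143
G1 X0.000 Y13.143
G1 X0.000 Y0.000
; layer 4
G0 Z11.233
G0 X0.000 Y0.000
G1 X22.955 Y0.000
G1 X22.955 Y9.857
G1 X0.000 Y9.857
G1 X0.000 Y0.000
; layer 5
G0 Z14.041
G0 X0.000 Y0.000
G1 X22.955 Y0.000
G1 X22.955 Y6.571
G1 X0.000 Y6.571
G1 X0.000 Y0.000
; layer 6
G0 Z16.850
G0 X0.000 Y0.000
G1 X22.955 Y0.000
G1 X22.955 Y3.286
G1 X0.000 Y3.286
G1 X0.000 Y0.000
M2 ; end

The solid is a wedge (ramp): 23 × 23 mm base, rising to 19.7 mm along the y=0 edge and sloping linearly to z=0 at y=23. Slicing at Δz = 2.808 mm — 7 equal slices spanning the solid's height, so layer i sits at z = i·h/7 — gives 6 non-empty perimeters. Each is a 4-segment closed polygon; G0 lifts to the layer z and rapids to the start vertex, then G1 traces the edges. The cross-section shrinks linearly with z (the slice at the apex is degenerate and omitted).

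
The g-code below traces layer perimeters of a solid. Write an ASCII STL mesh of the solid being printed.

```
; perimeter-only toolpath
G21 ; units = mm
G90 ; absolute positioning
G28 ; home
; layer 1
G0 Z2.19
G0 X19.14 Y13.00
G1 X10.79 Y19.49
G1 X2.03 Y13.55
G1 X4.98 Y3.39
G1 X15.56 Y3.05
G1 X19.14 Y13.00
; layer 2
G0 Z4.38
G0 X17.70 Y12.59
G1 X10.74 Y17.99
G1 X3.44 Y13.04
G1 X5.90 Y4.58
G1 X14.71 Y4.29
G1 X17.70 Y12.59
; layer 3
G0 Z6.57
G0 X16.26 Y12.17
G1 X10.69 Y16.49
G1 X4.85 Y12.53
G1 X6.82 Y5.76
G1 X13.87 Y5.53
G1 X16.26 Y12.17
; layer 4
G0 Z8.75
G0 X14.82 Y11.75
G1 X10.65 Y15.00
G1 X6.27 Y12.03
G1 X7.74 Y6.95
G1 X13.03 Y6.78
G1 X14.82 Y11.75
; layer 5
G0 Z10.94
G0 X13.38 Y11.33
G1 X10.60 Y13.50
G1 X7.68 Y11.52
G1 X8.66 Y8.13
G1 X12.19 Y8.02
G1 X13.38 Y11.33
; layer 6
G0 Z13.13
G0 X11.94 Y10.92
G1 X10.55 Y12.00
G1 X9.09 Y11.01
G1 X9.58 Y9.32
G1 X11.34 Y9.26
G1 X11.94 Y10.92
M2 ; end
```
solid part
  facet normal 0.0000 0.0000 -1.0000
    outer loop
      vertex 0.62 14.06 0.00
      vertex 10.84 20.99 0.00
      vertex 20.58 13.42 0.00
    endloop
  endfacet
  facet normal 0.0000 0.0000 -1.0000
    outer loop
      vertex 4.06 2.21 0.00
      vertex 0.62 14.06 0.00
      vertex 20.58 13.42 0.00
    endloop
  endfacet
  facet normal 0.0000 0.0000 -1.0000
    outer loop
      vertex 16.40 1.81 0.00
      vertex 4.06 2.21 0.00
      vertex 20.58 13.42 0.00
    endloop
  endfacet
  facet normal 0.5367 0.6906 0.4848
    outer loop
      vertex 20.58 13.42 0.00
      vertex 10.84 20.99 0.00
      vertex 10.50 10.50 15.32
    endloop
  endfacet
  facet normal -0.4909 0.7239 0.4848
    outer loop
      vertex 10.84 20.99 0.00
      vertex 0.62 14.06 0.00
      vertex 10.50 10.50 15.32
    endloop
  endfacet
  facet normal -0.8399 -0.2438 0.4850
    outer loop
      vertex 0.62 14.06 0.00
      vertex 4.06 2.21 0.00
      vertex 10.50 10.50 15.32
    endloop
  endfacet
  facet normal -0.0283 -0.8741 0.4849
    outer loop
      vertex 4.06 2.21 0.00
      vertex 16.40 1.81 0.00
      vertex 10.50 10.50 15.32
    endloop
  endfacet
  facet normal 0.8228 -0.2963 0.4849
    outer loop
      vertex 16.40 1.81 0.00
      vertex 20.58 13.42 0.00
      vertex 10.50 10.50 15.32
    endloop
  endfacet
endsolid part

The G0 Z moves step by Δz≈2.19 mm. The G1 loops shrink linearly with z, so the solid tapers from its base footprint up to z≈15.3. Closing with a flat bottom cap and the tapered top and triangulating gives 8 facets — a regular 5-sided pyramid, base circumscribed radius ≈ 10.5 mm, apex at z ≈ 15.3 mm.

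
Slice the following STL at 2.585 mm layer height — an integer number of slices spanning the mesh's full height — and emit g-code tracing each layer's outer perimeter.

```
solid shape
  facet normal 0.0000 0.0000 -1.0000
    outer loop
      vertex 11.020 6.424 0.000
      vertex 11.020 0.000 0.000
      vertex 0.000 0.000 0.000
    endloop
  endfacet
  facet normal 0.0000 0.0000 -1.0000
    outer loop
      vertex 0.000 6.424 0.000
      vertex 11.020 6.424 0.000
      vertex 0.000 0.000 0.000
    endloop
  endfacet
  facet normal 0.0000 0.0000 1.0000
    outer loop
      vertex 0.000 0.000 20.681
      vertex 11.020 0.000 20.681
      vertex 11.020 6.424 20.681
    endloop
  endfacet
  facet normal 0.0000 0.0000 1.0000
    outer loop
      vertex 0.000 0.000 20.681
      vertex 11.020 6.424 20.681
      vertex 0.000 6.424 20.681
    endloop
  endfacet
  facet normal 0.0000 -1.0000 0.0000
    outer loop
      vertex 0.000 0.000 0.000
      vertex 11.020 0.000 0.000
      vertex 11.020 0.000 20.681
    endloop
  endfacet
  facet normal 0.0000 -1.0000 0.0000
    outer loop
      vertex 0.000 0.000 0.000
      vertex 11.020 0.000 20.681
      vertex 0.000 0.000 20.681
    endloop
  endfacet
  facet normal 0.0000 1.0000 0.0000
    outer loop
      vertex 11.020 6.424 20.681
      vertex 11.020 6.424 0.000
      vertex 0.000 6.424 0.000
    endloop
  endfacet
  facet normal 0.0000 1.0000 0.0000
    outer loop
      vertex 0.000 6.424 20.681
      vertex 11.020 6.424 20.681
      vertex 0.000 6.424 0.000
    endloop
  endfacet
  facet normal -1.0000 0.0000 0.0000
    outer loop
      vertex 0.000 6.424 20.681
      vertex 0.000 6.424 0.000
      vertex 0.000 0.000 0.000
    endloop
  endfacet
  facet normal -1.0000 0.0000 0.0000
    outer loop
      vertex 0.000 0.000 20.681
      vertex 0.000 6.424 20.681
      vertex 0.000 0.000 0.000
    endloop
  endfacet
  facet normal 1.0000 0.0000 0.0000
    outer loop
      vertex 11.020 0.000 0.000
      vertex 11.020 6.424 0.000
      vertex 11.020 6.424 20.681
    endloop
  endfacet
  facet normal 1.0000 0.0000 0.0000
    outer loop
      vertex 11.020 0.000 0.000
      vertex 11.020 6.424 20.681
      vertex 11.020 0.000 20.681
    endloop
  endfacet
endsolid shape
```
; perimeter-only toolpath
G21 ; units = mm
G90 ; absolute positioning
G28 ; home
; layer 1
G0 Z2.585
G0 X0.000 Y0.000
G1 X11.020 Y0.000
G1 X11.020 Y6.424
G1 X0.000 Y6.424
G1 X0.000 Y0.000
; layer 2
G0 Z5.170
G0 X0.000 Y0.000
G1 X11.020 Y0.000
G1 X11.020 Y6.424
G1 X0.000 Y6.424
G1 X0.000 Y0.000
; layer 3
G0 Z7.755
G0 X0.000 Y0.000
G1 X11.020 Y0.000
G1 X11.020 Y6.424
G1 X0.000 Y6.424
G1 X0.000 Y0.000
; layer 4
G0 Z10.341
G0 X0.000 Y0.000
G1 X11.020 Y0.000
G1 X11.020 Y6.424
G1 X0.000 Y6.424
G1 X0.000 Y0.000
; layer 5
G0 Z12.926
G0 X0.000 Y0.000
G1 X11.020 Y0.000
G1 X11.020 Y6.424
G1 X0.000 Y6.424
G1 X0.000 Y0.000
; layer 6
G0 Z15.511
G0 X0.000 Y0.000
G1 X11.020 Y0.000
G1 X11.020 Y6.424
G1 X0.000 Y6.424
G1 X0.000 Y0.000
; layer 7
G0 Z18.096
G0 X0.000 Y0.000
G1 X11.020 Y0.000
G1 X11.020 Y6.424
G1 X0.000 Y6.424
G1 X0.000 Y0.000
; layer 8
G0 Z20.681
G0 X0.000 Y0.000
G1 X11.020 Y0.000
G1 X11.020 Y6.424
G1 X0.000 Y6.424
G1 X0.000 Y0.000
M2 ; end

The solid is a rectangular box, roughly 11 × 6.42 mm footprint and 20.7 mm tall. Slicing at Δz = 2.585 mm — 8 equal slices spanning the solid's height, so layer i sits at z = i·h/8 — gives 8 non-empty perimeters. Each is a 4-segment closed polygon; G0 lifts to the layer z and rapids to the start vertex, then G1 traces the edges.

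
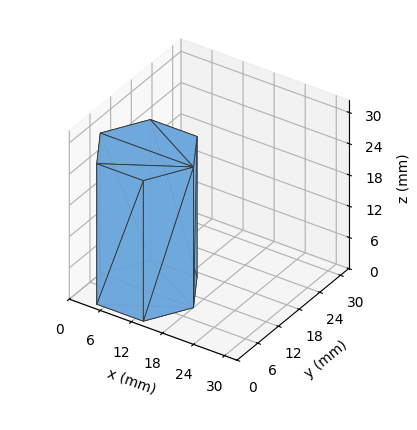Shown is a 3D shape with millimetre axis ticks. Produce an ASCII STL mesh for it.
Reading the render: the shape is a regular 6-sided prism (a cylinder approximated with 6 flat sides), circumscribed radius ≈ 9 mm, height ≈ 27 mm (dimensions read to the nearest mm from the axis ticks). For the STL, each face is triangulated and given an outward normal.

solid part
  facet normal 0.0000 0.0000 -1.0000
    outer loop
      vertex 4.50 16.79 0.00
      vertex 13.50 16.79 0.00
      vertex 18.00 9.00 0.00
    endloop
  endfacet
  facet normal 0.0000 0.0000 -1.0000
    outer loop
      vertex 0.00 9.00 0.00
      vertex 4.50 16.79 0.00
      vertex 18.00 9.00 0.00
    endloop
  endfacet
  facet normal 0.0000 0.0000 -1.0000
    outer loop
      vertex 4.50 1.21 0.00
      vertex 0.00 9.00 0.00
      vertex 18.00 9.00 0.00
    endloop
  endfacet
  facet normal 0.0000 0.0000 -1.0000
    outer loop
      vertex 13.50 1.21 0.00
      vertex 4.50 1.21 0.00
      vertex 18.00 9.00 0.00
    endloop
  endfacet
  facet normal 0.0000 0.0000 1.0000
    outer loop
      vertex 18.00 9.00 27.00
      vertex 13.50 16.79 27.00
      vertex 4.50 16.79 27.00
    endloop
  endfacet
  facet normal 0.0000 0.0000 1.0000
    outer loop
      vertex 18.00 9.00 27.00
      vertex 4.50 16.79 27.00
      vertex 0.00 9.00 27.00
    endloop
  endfacet
  facet normal 0.0000 0.0000 1.0000
    outer loop
      vertex 18.00 9.00 27.00
      vertex 0.00 9.00 27.00
      vertex 4.50 1.21 27.00
    endloop
  endfacet
  facet normal 0.0000 0.0000 1.0000
    outer loop
      vertex 18.00 9.00 27.00
      vertex 4.50 1.21 27.00
      vertex 13.50 1.21 27.00
    endloop
  endfacet
  facet normal 0.8659 0.5002 0.0000
    outer loop
      vertex 18.00 9.00 0.00
      vertex 13.50 16.79 0.00
      vertex 13.50 16.79 27.00
    endloop
  endfacet
  facet normal 0.8659 0.5002 0.0000
    outer loop
      vertex 18.00 9.00 0.00
      vertex 13.50 16.79 27.00
      vertex 18.00 9.00 27.00
    endloop
  endfacet
  facet normal 0.0000 1.0000 0.0000
    outer loop
      vertex 13.50 16.79 0.00
      vertex 4.50 16.79 0.00
      vertex 4.50 16.79 27.00
    endloop
  endfacet
  facet normal 0.0000 1.0000 0.0000
    outer loop
      vertex 13.50 16.79 0.00
      vertex 4.50 16.79 27.00
      vertex 13.50 16.79 27.00
    endloop
  endfacet
  facet normal -0.8659 0.5002 0.0000
    outer loop
      vertex 4.50 16.79 0.00
      vertex 0.00 9.00 0.00
      vertex 0.00 9.00 27.00
    endloop
  endfacet
  facet normal -0.8659 0.5002 0.0000
    outer loop
      vertex 4.50 16.79 0.00
      vertex 0.00 9.00 27.00
      vertex 4.50 16.79 27.00
    endloop
  endfacet
  facet normal -0.8659 -0.5002 0.0000
    outer loop
      vertex 0.00 9.00 0.00
      vertex 4.50 1.21 0.00
      vertex 4.50 1.21 27.00
    endloop
  endfacet
  facet normal -0.8659 -0.5002 0.0000
    outer loop
      vertex 0.00 9.00 0.00
      vertex 4.50 1.21 27.00
      vertex 0.00 9.00 27.00
    endloop
  endfacet
  facet normal 0.0000 -1.0000 0.0000
    outer loop
      vertex 4.50 1.21 0.00
      vertex 13.50 1.21 0.00
      vertex 13.50 1.21 27.00
    endloop
  endfacet
  facet normal 0.0000 -1.0000 0.0000
    outer loop
      vertex 4.50 1.21 0.00
      vertex 13.50 1.21 27.00
      vertex 4.50 1.21 27.00
    endloop
  endfacet
  facet normal 0.8659 -0.5002 0.0000
    outer loop
      vertex 13.50 1.21 0.00
      vertex 18.00 9.00 0.00
      vertex 18.00 9.00 27.00
    endloop
  endfacet
  facet normal 0.8659 -0.5002 0.0000
    outer loop
      vertex 13.50 1.21 0.00
      vertex 18.00 9.00 27.00
      vertex 13.50 1.21 27.00
    endloop
  endfacet
endsolid part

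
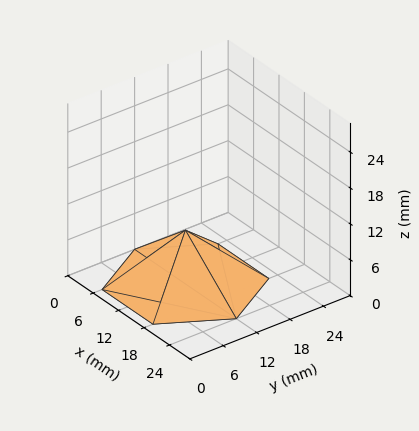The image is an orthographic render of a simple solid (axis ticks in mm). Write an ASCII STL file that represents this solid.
Reading the render: the shape is a regular 6-sided pyramid, base circumscribed radius ≈ 12 mm, apex at z ≈ 9 mm (dimensions read to the nearest mm from the axis ticks). For the STL, each face is triangulated and given an outward normal.

solid part
  facet normal 0.0000 0.0000 -1.0000
    outer loop
      vertex 6.0 22.4 0.0
      vertex 18.0 22.4 0.0
      vertex 24.0 12.0 0.0
    endloop
  endfacet
  facet normal 0.0000 0.0000 -1.0000
    outer loop
      vertex 0.0 12.0 0.0
      vertex 6.0 22.4 0.0
      vertex 24.0 12.0 0.0
    endloop
  endfacet
  facet normal 0.0000 0.0000 -1.0000
    outer loop
      vertex 6.0 1.6 0.0
      vertex 0.0 12.0 0.0
      vertex 24.0 12.0 0.0
    endloop
  endfacet
  facet normal 0.0000 0.0000 -1.0000
    outer loop
      vertex 18.0 1.6 0.0
      vertex 6.0 1.6 0.0
      vertex 24.0 12.0 0.0
    endloop
  endfacet
  facet normal 0.5670 0.3271 0.7560
    outer loop
      vertex 24.0 12.0 0.0
      vertex 18.0 22.4 0.0
      vertex 12.0 12.0 9.0
    endloop
  endfacet
  facet normal 0.0000 0.6544 0.7562
    outer loop
      vertex 18.0 22.4 0.0
      vertex 6.0 22.4 0.0
      vertex 12.0 12.0 9.0
    endloop
  endfacet
  facet normal -0.5670 0.3271 0.7560
    outer loop
      vertex 6.0 22.4 0.0
      vertex 0.0 12.0 0.0
      vertex 12.0 12.0 9.0
    endloop
  endfacet
  facet normal -0.5670 -0.3271 0.7560
    outer loop
      vertex 0.0 12.0 0.0
      vertex 6.0 1.6 0.0
      vertex 12.0 12.0 9.0
    endloop
  endfacet
  facet normal 0.0000 -0.6544 0.7562
    outer loop
      vertex 6.0 1.6 0.0
      vertex 18.0 1.6 0.0
      vertex 12.0 12.0 9.0
    endloop
  endfacet
  facet normal 0.5670 -0.3271 0.7560
    outer loop
      vertex 18.0 1.6 0.0
      vertex 24.0 12.0 0.0
      vertex 12.0 12.0 9.0
    endloop
  endfacet
endsolid part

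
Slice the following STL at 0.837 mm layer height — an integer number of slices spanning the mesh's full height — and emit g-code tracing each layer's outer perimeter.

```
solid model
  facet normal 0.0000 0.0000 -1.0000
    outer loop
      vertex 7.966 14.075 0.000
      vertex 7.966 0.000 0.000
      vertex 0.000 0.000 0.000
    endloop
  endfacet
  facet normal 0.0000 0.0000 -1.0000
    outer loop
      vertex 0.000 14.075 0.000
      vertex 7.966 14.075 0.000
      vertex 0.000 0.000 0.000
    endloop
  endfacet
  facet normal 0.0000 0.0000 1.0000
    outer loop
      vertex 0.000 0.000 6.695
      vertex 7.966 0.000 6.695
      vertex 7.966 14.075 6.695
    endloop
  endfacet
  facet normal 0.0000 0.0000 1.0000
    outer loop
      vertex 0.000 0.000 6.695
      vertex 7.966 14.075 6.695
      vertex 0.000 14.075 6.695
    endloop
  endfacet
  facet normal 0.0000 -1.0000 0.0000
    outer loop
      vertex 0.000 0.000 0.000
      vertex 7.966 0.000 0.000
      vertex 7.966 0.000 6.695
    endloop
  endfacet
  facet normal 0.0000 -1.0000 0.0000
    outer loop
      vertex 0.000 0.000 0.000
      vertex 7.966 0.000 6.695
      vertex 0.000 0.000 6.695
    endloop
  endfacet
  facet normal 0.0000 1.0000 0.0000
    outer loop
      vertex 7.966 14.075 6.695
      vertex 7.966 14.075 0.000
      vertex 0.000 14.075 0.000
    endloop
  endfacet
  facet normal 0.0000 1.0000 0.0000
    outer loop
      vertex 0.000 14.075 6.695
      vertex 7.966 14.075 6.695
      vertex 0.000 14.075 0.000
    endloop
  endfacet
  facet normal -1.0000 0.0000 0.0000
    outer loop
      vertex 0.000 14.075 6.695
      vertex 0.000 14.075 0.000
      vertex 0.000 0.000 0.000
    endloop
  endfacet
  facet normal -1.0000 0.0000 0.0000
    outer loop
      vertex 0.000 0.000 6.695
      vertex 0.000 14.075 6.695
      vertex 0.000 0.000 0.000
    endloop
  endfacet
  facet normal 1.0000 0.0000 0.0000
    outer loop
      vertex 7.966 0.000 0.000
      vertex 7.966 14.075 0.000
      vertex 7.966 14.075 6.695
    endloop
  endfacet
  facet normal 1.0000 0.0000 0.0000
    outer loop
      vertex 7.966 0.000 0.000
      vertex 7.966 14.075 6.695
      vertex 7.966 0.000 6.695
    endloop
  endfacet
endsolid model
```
; perimeter-only toolpath
G21 ; units = mm
G90 ; absolute positioning
G28 ; home
; layer 1
G0 Z0.837
G0 X0.000 Y0.000
G1 X7.966 Y0.000
G1 X7.966 Y14.075
G1 X0.000 Y14.075
G1 X0.000 Y0.000
; layer 2
G0 Z1.674
G0 X0.000 Y0.000
G1 X7.966 Y0.000
G1 X7.966 Y14.075
G1 X0.000 Y14.075
G1 X0.000 Y0.000
; layer 3
G0 Z2.511
G0 X0.000 Y0.000
G1 X7.966 Y0.000
G1 X7.966 Y14.075
G1 X0.000 Y14.075
G1 X0.000 Y0.000
; layer 4
G0 Z3.348
G0 X0.000 Y0.000
G1 X7.966 Y0.000
G1 X7.966 Y14.075
G1 X0.000 Y14.075
G1 X0.000 Y0.000
; layer 5
G0 Z4.184
G0 X0.000 Y0.000
G1 X7.966 Y0.000
G1 X7.966 Y14.075
G1 X0.000 Y14.075
G1 X0.000 Y0.000
; layer 6
G0 Z5.021
G0 X0.000 Y0.000
G1 X7.966 Y0.000
G1 X7.966 Y14.075
G1 X0.000 Y14.075
G1 X0.000 Y0.000
; layer 7
G0 Z5.858
G0 X0.000 Y0.000
G1 X7.966 Y0.000
G1 X7.966 Y14.075
G1 X0.000 Y14.075
G1 X0.000 Y0.000
; layer 8
G0 Z6.695
G0 X0.000 Y0.000
G1 X7.966 Y0.000
G1 X7.966 Y14.075
G1 X0.000 Y14.075
G1 X0.000 Y0.000
M2 ; end

The solid is a rectangular box, roughly 7.97 × 14.1 mm footprint and 6.7 mm tall. Slicing at Δz = 0.837 mm — 8 equal slices spanning the solid's height, so layer i sits at z = i·h/8 — gives 8 non-empty perimeters. Each is a 4-segment closed polygon; G0 lifts to the layer z and rapids to the start vertex, then G1 traces the edges.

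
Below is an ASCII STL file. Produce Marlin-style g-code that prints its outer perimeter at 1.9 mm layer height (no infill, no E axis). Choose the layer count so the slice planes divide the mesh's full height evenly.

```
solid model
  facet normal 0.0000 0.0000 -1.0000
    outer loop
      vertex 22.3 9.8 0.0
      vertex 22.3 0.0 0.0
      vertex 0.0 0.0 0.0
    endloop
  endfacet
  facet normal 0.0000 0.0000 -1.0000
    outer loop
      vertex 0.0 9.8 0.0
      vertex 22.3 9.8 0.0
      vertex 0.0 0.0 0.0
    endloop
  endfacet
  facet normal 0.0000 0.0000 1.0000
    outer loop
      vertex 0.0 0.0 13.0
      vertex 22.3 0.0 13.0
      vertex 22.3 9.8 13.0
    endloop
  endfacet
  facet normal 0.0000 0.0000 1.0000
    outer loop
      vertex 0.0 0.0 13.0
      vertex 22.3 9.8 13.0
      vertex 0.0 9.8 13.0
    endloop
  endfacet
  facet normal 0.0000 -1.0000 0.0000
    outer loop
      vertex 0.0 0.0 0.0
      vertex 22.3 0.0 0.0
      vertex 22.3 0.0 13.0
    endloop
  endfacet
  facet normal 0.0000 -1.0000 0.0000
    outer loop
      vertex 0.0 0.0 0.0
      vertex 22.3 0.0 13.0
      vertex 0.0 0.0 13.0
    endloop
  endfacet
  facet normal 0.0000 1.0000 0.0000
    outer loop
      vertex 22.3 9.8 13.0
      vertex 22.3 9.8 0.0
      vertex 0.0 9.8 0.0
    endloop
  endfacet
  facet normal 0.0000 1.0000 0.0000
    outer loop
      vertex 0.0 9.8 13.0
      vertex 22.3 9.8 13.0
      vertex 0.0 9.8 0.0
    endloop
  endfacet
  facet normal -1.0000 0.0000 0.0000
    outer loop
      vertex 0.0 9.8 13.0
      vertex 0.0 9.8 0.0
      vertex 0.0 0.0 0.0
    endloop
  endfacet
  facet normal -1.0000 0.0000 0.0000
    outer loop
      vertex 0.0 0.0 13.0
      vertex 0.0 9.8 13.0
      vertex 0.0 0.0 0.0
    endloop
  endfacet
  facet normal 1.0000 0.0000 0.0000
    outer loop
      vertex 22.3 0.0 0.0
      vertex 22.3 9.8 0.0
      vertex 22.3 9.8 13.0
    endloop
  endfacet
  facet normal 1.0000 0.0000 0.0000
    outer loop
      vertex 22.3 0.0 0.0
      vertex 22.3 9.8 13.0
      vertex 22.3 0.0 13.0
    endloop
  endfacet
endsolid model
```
; perimeter-only toolpath
G21 ; units = mm
G90 ; absolute positioning
G28 ; home
; layer 1
G0 Z1.9
G0 X0.0 Y0.0
G1 X22.3 Y0.0
G1 X22.3 Y9.8
G1 X0.0 Y9.8
G1 X0.0 Y0.0
; layer 2
G0 Z3.7
G0 X0.0 Y0.0
G1 X22.3 Y0.0
G1 X22.3 Y9.8
G1 X0.0 Y9.8
G1 X0.0 Y0.0
; layer 3
G0 Z5.6
G0 X0.0 Y0.0
G1 X22.3 Y0.0
G1 X22.3 Y9.8
G1 X0.0 Y9.8
G1 X0.0 Y0.0
; layer 4
G0 Z7.4
G0 X0.0 Y0.0
G1 X22.3 Y0.0
G1 X22.3 Y9.8
G1 X0.0 Y9.8
G1 X0.0 Y0.0
; layer 5
G0 Z9.3
G0 X0.0 Y0.0
G1 X22.3 Y0.0
G1 X22.3 Y9.8
G1 X0.0 Y9.8
G1 X0.0 Y0.0
; layer 6
G0 Z11.1
G0 X0.0 Y0.0
G1 X22.3 Y0.0
G1 X22.3 Y9.8
G1 X0.0 Y9.8
G1 X0.0 Y0.0
; layer 7
G0 Z13.0
G0 X0.0 Y0.0
G1 X22.3 Y0.0
G1 X22.3 Y9.8
G1 X0.0 Y9.8
G1 X0.0 Y0.0
M2 ; end

The solid is a rectangular box, roughly 22.3 × 9.8 mm footprint and 13 mm tall. Slicing at Δz = 1.9 mm — 7 equal slices spanning the solid's height, so layer i sits at z = i·h/7 — gives 7 non-empty perimeters. Each is a 4-segment closed polygon; G0 lifts to the layer z and rapids to the start vertex, then G1 traces the edges.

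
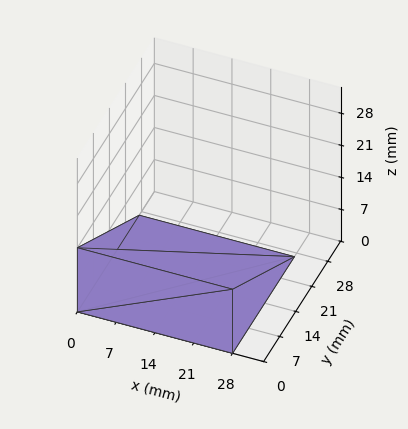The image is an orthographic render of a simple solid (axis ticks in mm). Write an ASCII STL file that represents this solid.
Reading the render: the shape is a wedge (ramp): 28 × 27 mm base, rising to 14 mm along the y=0 edge and sloping linearly to z=0 at y=27 (dimensions read to the nearest mm from the axis ticks). For the STL, each face is triangulated and given an outward normal.

solid part
  facet normal 0.0000 0.0000 -1.0000
    outer loop
      vertex 28.000 27.000 0.000
      vertex 28.000 0.000 0.000
      vertex 0.000 0.000 0.000
    endloop
  endfacet
  facet normal 0.0000 0.0000 -1.0000
    outer loop
      vertex 0.000 27.000 0.000
      vertex 28.000 27.000 0.000
      vertex 0.000 0.000 0.000
    endloop
  endfacet
  facet normal 0.0000 -1.0000 0.0000
    outer loop
      vertex 0.000 0.000 0.000
      vertex 28.000 0.000 0.000
      vertex 28.000 0.000 14.000
    endloop
  endfacet
  facet normal 0.0000 -1.0000 0.0000
    outer loop
      vertex 0.000 0.000 0.000
      vertex 28.000 0.000 14.000
      vertex 0.000 0.000 14.000
    endloop
  endfacet
  facet normal 0.0000 0.4603 0.8878
    outer loop
      vertex 0.000 0.000 14.000
      vertex 28.000 0.000 14.000
      vertex 28.000 27.000 0.000
    endloop
  endfacet
  facet normal 0.0000 0.4603 0.8878
    outer loop
      vertex 0.000 0.000 14.000
      vertex 28.000 27.000 0.000
      vertex 0.000 27.000 0.000
    endloop
  endfacet
  facet normal -1.0000 0.0000 0.0000
    outer loop
      vertex 0.000 0.000 14.000
      vertex 0.000 27.000 0.000
      vertex 0.000 0.000 0.000
    endloop
  endfacet
  facet normal 1.0000 0.0000 0.0000
    outer loop
      vertex 28.000 0.000 0.000
      vertex 28.000 27.000 0.000
      vertex 28.000 0.000 14.000
    endloop
  endfacet
endsolid part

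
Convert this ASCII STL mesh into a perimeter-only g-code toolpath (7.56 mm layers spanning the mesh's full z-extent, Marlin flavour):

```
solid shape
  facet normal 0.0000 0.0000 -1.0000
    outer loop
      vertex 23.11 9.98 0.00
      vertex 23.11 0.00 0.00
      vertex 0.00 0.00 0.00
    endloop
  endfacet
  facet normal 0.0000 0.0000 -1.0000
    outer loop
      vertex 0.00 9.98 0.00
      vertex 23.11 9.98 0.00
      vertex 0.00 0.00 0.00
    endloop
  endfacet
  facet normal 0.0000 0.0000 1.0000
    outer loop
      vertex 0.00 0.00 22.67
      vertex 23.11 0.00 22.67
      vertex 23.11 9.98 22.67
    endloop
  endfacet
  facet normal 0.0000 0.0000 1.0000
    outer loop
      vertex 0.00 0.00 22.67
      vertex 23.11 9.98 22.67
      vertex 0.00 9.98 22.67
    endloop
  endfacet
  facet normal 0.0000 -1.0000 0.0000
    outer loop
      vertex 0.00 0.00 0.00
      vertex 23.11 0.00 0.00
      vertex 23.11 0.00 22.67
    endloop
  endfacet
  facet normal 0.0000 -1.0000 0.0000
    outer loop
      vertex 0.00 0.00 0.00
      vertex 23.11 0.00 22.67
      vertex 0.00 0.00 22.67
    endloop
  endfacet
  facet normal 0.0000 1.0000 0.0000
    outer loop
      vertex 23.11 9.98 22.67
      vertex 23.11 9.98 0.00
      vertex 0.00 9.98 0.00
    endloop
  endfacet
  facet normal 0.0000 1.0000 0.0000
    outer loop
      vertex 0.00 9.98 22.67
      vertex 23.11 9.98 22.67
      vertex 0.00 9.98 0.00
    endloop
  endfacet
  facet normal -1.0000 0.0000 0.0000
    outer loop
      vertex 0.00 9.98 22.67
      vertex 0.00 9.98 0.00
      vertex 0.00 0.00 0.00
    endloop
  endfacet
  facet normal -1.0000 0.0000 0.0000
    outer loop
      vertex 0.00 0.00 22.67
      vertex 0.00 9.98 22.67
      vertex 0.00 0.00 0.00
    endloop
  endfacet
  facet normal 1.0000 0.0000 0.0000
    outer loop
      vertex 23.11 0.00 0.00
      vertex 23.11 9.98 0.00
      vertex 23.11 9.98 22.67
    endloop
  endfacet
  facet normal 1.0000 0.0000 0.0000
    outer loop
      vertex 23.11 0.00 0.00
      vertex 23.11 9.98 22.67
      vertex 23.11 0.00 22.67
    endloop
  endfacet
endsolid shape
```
; perimeter-only toolpath
G21 ; units = mm
G90 ; absolute positioning
G28 ; home
; layer 1
G0 Z7.56
G0 X0.00 Y0.00
G1 X23.11 Y0.00
G1 X23.11 Y9.98
G1 X0.00 Y9.98
G1 X0.00 Y0.00
; layer 2
G0 Z15.11
G0 X0.00 Y0.00
G1 X23.11 Y0.00
G1 X23.11 Y9.98
G1 X0.00 Y9.98
G1 X0.00 Y0.00
; layer 3
G0 Z22.67
G0 X0.00 Y0.00
G1 X23.11 Y0.00
G1 X23.11 Y9.98
G1 X0.00 Y9.98
G1 X0.00 Y0.00
M2 ; end

The solid is a rectangular box, roughly 23.1 × 9.98 mm footprint and 22.7 mm tall. Slicing at Δz = 7.56 mm — 3 equal slices spanning the solid's height, so layer i sits at z = i·h/3 — gives 3 non-empty perimeters. Each is a 4-segment closed polygon; G0 lifts to the layer z and rapids to the start vertex, then G1 traces the edges.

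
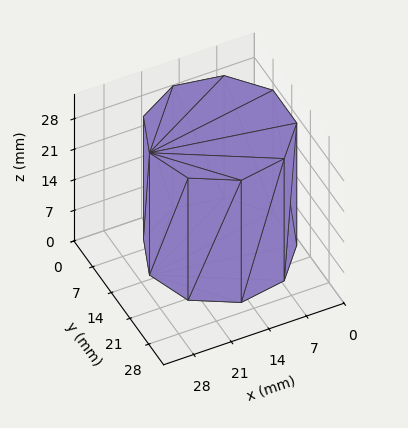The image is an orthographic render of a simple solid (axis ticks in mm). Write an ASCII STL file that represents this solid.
Reading the render: the shape is a regular 9-sided prism (a cylinder approximated with 9 flat sides), circumscribed radius ≈ 13 mm, height ≈ 28 mm (dimensions read to the nearest mm from the axis ticks). For the STL, each face is triangulated and given an outward normal.

solid part
  facet normal 0.0000 0.0000 -1.0000
    outer loop
      vertex 15.26 25.80 0.00
      vertex 22.96 21.36 0.00
      vertex 26.00 13.00 0.00
    endloop
  endfacet
  facet normal 0.0000 0.0000 -1.0000
    outer loop
      vertex 6.50 24.26 0.00
      vertex 15.26 25.80 0.00
      vertex 26.00 13.00 0.00
    endloop
  endfacet
  facet normal 0.0000 0.0000 -1.0000
    outer loop
      vertex 0.78 17.45 0.00
      vertex 6.50 24.26 0.00
      vertex 26.00 13.00 0.00
    endloop
  endfacet
  facet normal 0.0000 0.0000 -1.0000
    outer loop
      vertex 0.78 8.55 0.00
      vertex 0.78 17.45 0.00
      vertex 26.00 13.00 0.00
    endloop
  endfacet
  facet normal 0.0000 0.0000 -1.0000
    outer loop
      vertex 6.50 1.74 0.00
      vertex 0.78 8.55 0.00
      vertex 26.00 13.00 0.00
    endloop
  endfacet
  facet normal 0.0000 0.0000 -1.0000
    outer loop
      vertex 15.26 0.20 0.00
      vertex 6.50 1.74 0.00
      vertex 26.00 13.00 0.00
    endloop
  endfacet
  facet normal 0.0000 0.0000 -1.0000
    outer loop
      vertex 22.96 4.64 0.00
      vertex 15.26 0.20 0.00
      vertex 26.00 13.00 0.00
    endloop
  endfacet
  facet normal 0.0000 0.0000 1.0000
    outer loop
      vertex 26.00 13.00 28.00
      vertex 22.96 21.36 28.00
      vertex 15.26 25.80 28.00
    endloop
  endfacet
  facet normal 0.0000 0.0000 1.0000
    outer loop
      vertex 26.00 13.00 28.00
      vertex 15.26 25.80 28.00
      vertex 6.50 24.26 28.00
    endloop
  endfacet
  facet normal 0.0000 0.0000 1.0000
    outer loop
      vertex 26.00 13.00 28.00
      vertex 6.50 24.26 28.00
      vertex 0.78 17.45 28.00
    endloop
  endfacet
  facet normal 0.0000 0.0000 1.0000
    outer loop
      vertex 26.00 13.00 28.00
      vertex 0.78 17.45 28.00
      vertex 0.78 8.55 28.00
    endloop
  endfacet
  facet normal 0.0000 0.0000 1.0000
    outer loop
      vertex 26.00 13.00 28.00
      vertex 0.78 8.55 28.00
      vertex 6.50 1.74 28.00
    endloop
  endfacet
  facet normal 0.0000 0.0000 1.0000
    outer loop
      vertex 26.00 13.00 28.00
      vertex 6.50 1.74 28.00
      vertex 15.26 0.20 28.00
    endloop
  endfacet
  facet normal 0.0000 0.0000 1.0000
    outer loop
      vertex 26.00 13.00 28.00
      vertex 15.26 0.20 28.00
      vertex 22.96 4.64 28.00
    endloop
  endfacet
  facet normal 0.9398 0.3417 0.0000
    outer loop
      vertex 26.00 13.00 0.00
      vertex 22.96 21.36 0.00
      vertex 22.96 21.36 28.00
    endloop
  endfacet
  facet normal 0.9398 0.3417 0.0000
    outer loop
      vertex 26.00 13.00 0.00
      vertex 22.96 21.36 28.00
      vertex 26.00 13.00 28.00
    endloop
  endfacet
  facet normal 0.4995 0.8663 0.0000
    outer loop
      vertex 22.96 21.36 0.00
      vertex 15.26 25.80 0.00
      vertex 15.26 25.80 28.00
    endloop
  endfacet
  facet normal 0.4995 0.8663 0.0000
    outer loop
      vertex 22.96 21.36 0.00
      vertex 15.26 25.80 28.00
      vertex 22.96 21.36 28.00
    endloop
  endfacet
  facet normal -0.1731 0.9849 0.0000
    outer loop
      vertex 15.26 25.80 0.00
      vertex 6.50 24.26 0.00
      vertex 6.50 24.26 28.00
    endloop
  endfacet
  facet normal -0.1731 0.9849 0.0000
    outer loop
      vertex 15.26 25.80 0.00
      vertex 6.50 24.26 28.00
      vertex 15.26 25.80 28.00
    endloop
  endfacet
  facet normal -0.7657 0.6432 0.0000
    outer loop
      vertex 6.50 24.26 0.00
      vertex 0.78 17.45 0.00
      vertex 0.78 17.45 28.00
    endloop
  endfacet
  facet normal -0.7657 0.6432 0.0000
    outer loop
      vertex 6.50 24.26 0.00
      vertex 0.78 17.45 28.00
      vertex 6.50 24.26 28.00
    endloop
  endfacet
  facet normal -1.0000 0.0000 0.0000
    outer loop
      vertex 0.78 17.45 0.00
      vertex 0.78 8.55 0.00
      vertex 0.78 8.55 28.00
    endloop
  endfacet
  facet normal -1.0000 0.0000 0.0000
    outer loop
      vertex 0.78 17.45 0.00
      vertex 0.78 8.55 28.00
      vertex 0.78 17.45 28.00
    endloop
  endfacet
  facet normal -0.7657 -0.6432 0.0000
    outer loop
      vertex 0.78 8.55 0.00
      vertex 6.50 1.74 0.00
      vertex 6.50 1.74 28.00
    endloop
  endfacet
  facet normal -0.7657 -0.6432 0.0000
    outer loop
      vertex 0.78 8.55 0.00
      vertex 6.50 1.74 28.00
      vertex 0.78 8.55 28.00
    endloop
  endfacet
  facet normal -0.1731 -0.9849 0.0000
    outer loop
      vertex 6.50 1.74 0.00
      vertex 15.26 0.20 0.00
      vertex 15.26 0.20 28.00
    endloop
  endfacet
  facet normal -0.1731 -0.9849 0.0000
    outer loop
      vertex 6.50 1.74 0.00
      vertex 15.26 0.20 28.00
      vertex 6.50 1.74 28.00
    endloop
  endfacet
  facet normal 0.4995 -0.8663 0.0000
    outer loop
      vertex 15.26 0.20 0.00
      vertex 22.96 4.64 0.00
      vertex 22.96 4.64 28.00
    endloop
  endfacet
  facet normal 0.4995 -0.8663 0.0000
    outer loop
      vertex 15.26 0.20 0.00
      vertex 22.96 4.64 28.00
      vertex 15.26 0.20 28.00
    endloop
  endfacet
  facet normal 0.9398 -0.3417 0.0000
    outer loop
      vertex 22.96 4.64 0.00
      vertex 26.00 13.00 0.00
      vertex 26.00 13.00 28.00
    endloop
  endfacet
  facet normal 0.9398 -0.3417 0.0000
    outer loop
      vertex 22.96 4.64 0.00
      vertex 26.00 13.00 28.00
      vertex 22.96 4.64 28.00
    endloop
  endfacet
endsolid part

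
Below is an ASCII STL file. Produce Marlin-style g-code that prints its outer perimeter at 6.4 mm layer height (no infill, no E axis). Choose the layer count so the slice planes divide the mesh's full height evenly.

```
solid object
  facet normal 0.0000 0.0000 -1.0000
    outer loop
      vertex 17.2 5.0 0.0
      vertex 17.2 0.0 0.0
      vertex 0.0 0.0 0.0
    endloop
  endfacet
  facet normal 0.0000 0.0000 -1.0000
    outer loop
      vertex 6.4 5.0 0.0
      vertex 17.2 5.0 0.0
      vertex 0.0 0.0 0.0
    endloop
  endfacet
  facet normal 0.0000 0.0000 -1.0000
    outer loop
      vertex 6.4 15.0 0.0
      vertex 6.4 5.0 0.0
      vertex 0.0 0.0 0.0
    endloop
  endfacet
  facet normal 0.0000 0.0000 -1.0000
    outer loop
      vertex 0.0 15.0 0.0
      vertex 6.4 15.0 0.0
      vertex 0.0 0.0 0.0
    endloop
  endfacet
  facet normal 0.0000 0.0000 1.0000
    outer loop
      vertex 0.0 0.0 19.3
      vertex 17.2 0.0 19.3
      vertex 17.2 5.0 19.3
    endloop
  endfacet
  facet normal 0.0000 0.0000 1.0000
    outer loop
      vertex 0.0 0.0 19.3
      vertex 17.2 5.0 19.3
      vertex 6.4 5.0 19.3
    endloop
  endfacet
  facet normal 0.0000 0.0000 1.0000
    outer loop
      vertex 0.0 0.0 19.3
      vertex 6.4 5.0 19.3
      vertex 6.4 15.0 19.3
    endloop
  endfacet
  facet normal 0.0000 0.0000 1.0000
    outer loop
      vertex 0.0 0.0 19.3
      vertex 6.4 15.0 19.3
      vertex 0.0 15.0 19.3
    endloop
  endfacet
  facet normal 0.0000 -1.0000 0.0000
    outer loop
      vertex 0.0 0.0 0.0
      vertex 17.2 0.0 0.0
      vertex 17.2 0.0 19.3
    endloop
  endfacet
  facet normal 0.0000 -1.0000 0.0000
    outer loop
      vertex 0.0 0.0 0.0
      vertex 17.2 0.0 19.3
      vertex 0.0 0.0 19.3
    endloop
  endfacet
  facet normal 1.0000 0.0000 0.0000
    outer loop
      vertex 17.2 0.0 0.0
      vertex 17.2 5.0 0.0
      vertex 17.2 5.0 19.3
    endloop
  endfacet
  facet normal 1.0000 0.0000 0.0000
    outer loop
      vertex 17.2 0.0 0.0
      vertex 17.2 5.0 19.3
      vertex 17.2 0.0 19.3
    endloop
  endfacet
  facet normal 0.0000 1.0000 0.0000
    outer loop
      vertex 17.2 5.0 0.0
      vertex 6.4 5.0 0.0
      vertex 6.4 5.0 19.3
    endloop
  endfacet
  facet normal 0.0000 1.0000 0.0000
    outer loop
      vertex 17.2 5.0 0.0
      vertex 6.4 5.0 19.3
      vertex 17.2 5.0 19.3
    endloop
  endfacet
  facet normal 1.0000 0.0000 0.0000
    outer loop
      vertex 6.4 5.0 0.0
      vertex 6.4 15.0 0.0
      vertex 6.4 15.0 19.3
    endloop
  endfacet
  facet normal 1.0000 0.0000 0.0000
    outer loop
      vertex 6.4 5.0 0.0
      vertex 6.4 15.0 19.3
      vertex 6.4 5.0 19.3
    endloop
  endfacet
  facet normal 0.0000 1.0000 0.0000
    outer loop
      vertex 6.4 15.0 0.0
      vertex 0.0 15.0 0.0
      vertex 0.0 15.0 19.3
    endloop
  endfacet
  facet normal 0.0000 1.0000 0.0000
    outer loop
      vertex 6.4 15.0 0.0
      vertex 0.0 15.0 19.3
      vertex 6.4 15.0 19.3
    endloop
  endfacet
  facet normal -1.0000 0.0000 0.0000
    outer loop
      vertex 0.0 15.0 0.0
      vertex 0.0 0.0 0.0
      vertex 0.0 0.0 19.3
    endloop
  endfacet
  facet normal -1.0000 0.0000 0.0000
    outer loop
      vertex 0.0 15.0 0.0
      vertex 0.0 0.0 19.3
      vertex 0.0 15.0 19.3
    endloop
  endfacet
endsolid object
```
; perimeter-only toolpath
G21 ; units = mm
G90 ; absolute positioning
G28 ; home
; layer 1
G0 Z6.4
G0 X0.0 Y0.0
G1 X17.2 Y0.0
G1 X17.2 Y5.0
G1 X6.4 Y5.0
G1 X6.4 Y15.0
G1 X0.0 Y15.0
G1 X0.0 Y0.0
; layer 2
G0 Z12.9
G0 X0.0 Y0.0
G1 X17.2 Y0.0
G1 X17.2 Y5.0
G1 X6.4 Y5.0
G1 X6.4 Y15.0
G1 X0.0 Y15.0
G1 X0.0 Y0.0
; layer 3
G0 Z19.3
G0 X0.0 Y0.0
G1 X17.2 Y0.0
G1 X17.2 Y5.0
G1 X6.4 Y5.0
G1 X6.4 Y15.0
G1 X0.0 Y15.0
G1 X0.0 Y0.0
M2 ; end

The solid is an L-shaped prism: outer 17.2 × 15 mm, arm thicknesses ≈ 5 mm (horizontal) and 6.4 mm (vertical), extruded 19.3 mm in z. Slicing at Δz = 6.4 mm — 3 equal slices spanning the solid's height, so layer i sits at z = i·h/3 — gives 3 non-empty perimeters. Each is a 6-segment closed polygon; G0 lifts to the layer z and rapids to the start vertex, then G1 traces the edges.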